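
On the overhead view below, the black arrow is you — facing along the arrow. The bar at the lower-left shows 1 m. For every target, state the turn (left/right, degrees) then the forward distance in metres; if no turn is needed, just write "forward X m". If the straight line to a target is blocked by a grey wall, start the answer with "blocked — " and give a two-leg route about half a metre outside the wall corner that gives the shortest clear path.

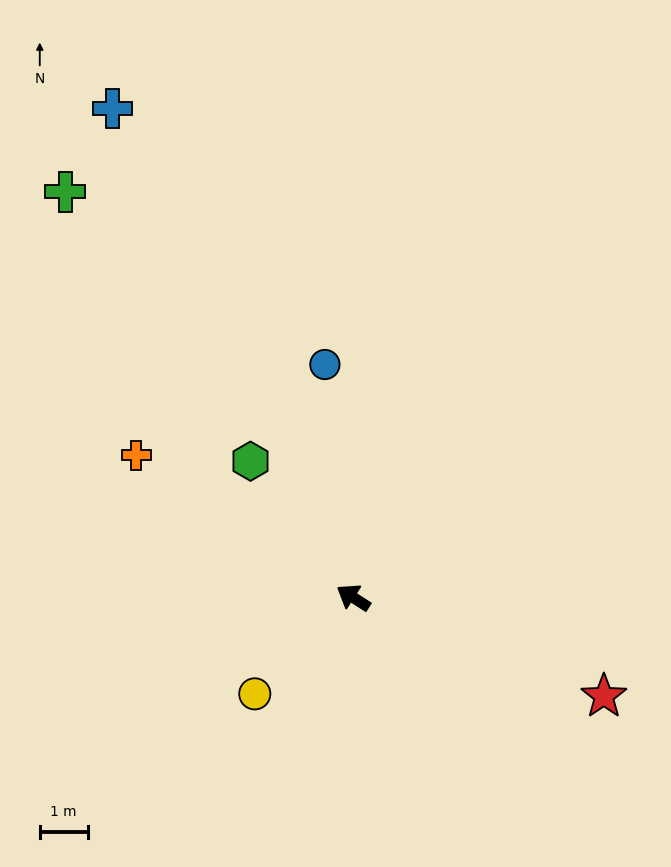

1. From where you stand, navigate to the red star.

turn right 169°, forward 5.6 m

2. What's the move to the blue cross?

turn right 31°, forward 11.4 m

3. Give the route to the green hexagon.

turn right 20°, forward 3.6 m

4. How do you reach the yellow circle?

turn left 77°, forward 2.9 m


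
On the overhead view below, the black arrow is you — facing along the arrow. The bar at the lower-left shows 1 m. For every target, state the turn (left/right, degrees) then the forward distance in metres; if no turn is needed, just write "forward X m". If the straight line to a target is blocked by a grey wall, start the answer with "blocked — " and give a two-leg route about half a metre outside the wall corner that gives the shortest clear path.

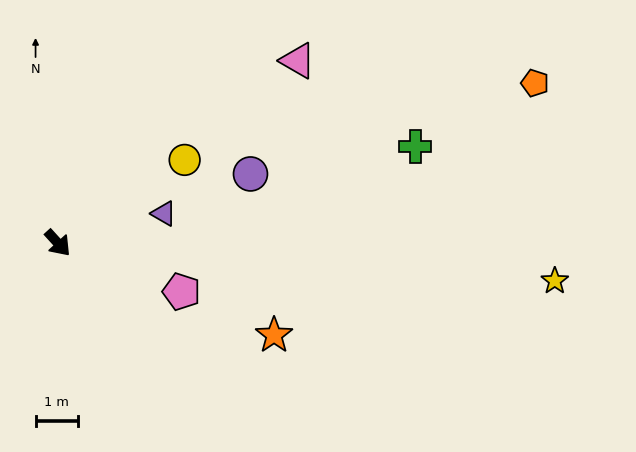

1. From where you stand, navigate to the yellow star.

turn left 43°, forward 11.9 m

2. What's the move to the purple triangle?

turn left 63°, forward 2.6 m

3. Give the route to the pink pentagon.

turn left 26°, forward 3.2 m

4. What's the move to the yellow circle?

turn left 81°, forward 3.6 m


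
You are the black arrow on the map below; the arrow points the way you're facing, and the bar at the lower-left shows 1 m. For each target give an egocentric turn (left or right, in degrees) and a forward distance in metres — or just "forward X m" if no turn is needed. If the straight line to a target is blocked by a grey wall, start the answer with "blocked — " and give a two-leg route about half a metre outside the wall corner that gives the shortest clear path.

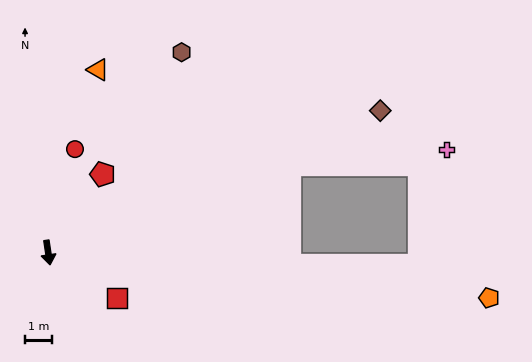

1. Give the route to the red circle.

turn left 157°, forward 4.0 m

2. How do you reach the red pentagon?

turn left 137°, forward 3.5 m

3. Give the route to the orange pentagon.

turn left 76°, forward 16.5 m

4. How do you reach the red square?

turn left 48°, forward 3.1 m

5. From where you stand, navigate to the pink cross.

blocked — turn left 102°, forward 9.6 m, then turn right 15°, forward 5.8 m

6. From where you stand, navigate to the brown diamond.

turn left 105°, forward 13.4 m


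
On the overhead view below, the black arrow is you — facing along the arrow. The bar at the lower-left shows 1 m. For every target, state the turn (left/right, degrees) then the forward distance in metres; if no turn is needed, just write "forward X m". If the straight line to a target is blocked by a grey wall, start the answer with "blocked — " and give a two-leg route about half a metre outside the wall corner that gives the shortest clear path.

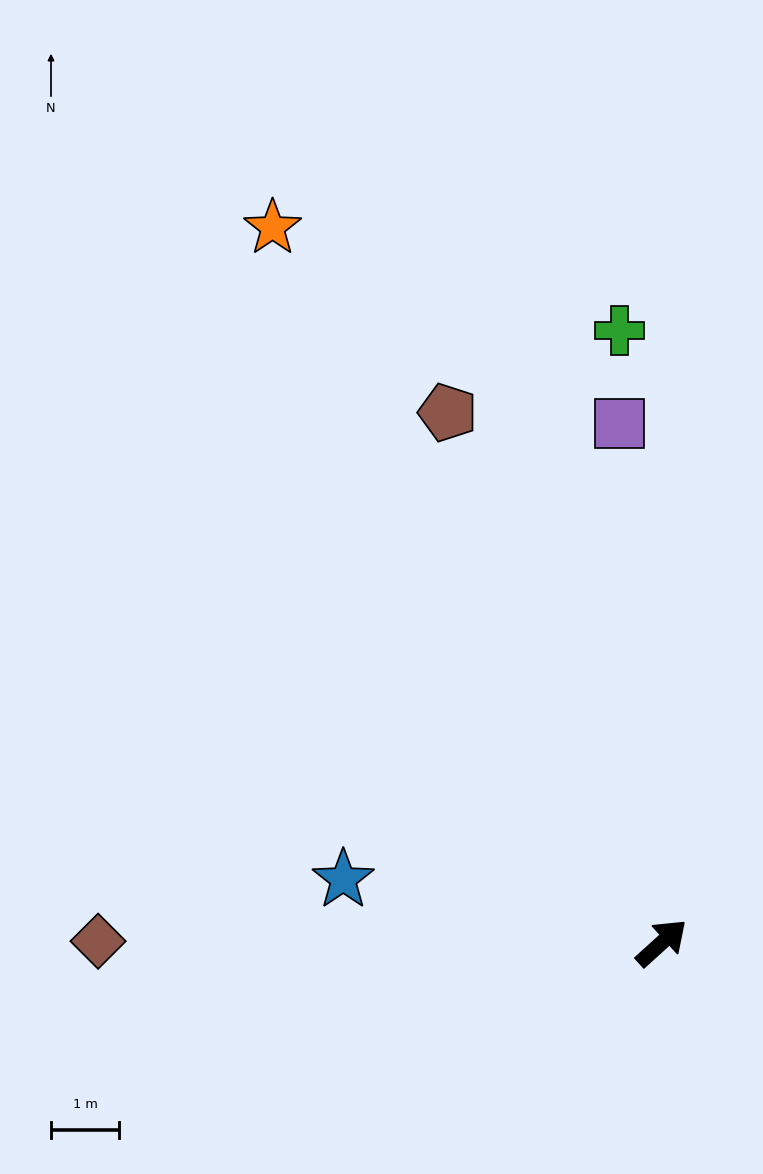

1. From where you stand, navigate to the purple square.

turn left 52°, forward 7.7 m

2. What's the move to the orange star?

turn left 76°, forward 12.0 m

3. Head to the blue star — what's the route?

turn left 127°, forward 4.8 m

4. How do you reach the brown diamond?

turn left 138°, forward 8.3 m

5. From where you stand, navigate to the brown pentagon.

turn left 70°, forward 8.4 m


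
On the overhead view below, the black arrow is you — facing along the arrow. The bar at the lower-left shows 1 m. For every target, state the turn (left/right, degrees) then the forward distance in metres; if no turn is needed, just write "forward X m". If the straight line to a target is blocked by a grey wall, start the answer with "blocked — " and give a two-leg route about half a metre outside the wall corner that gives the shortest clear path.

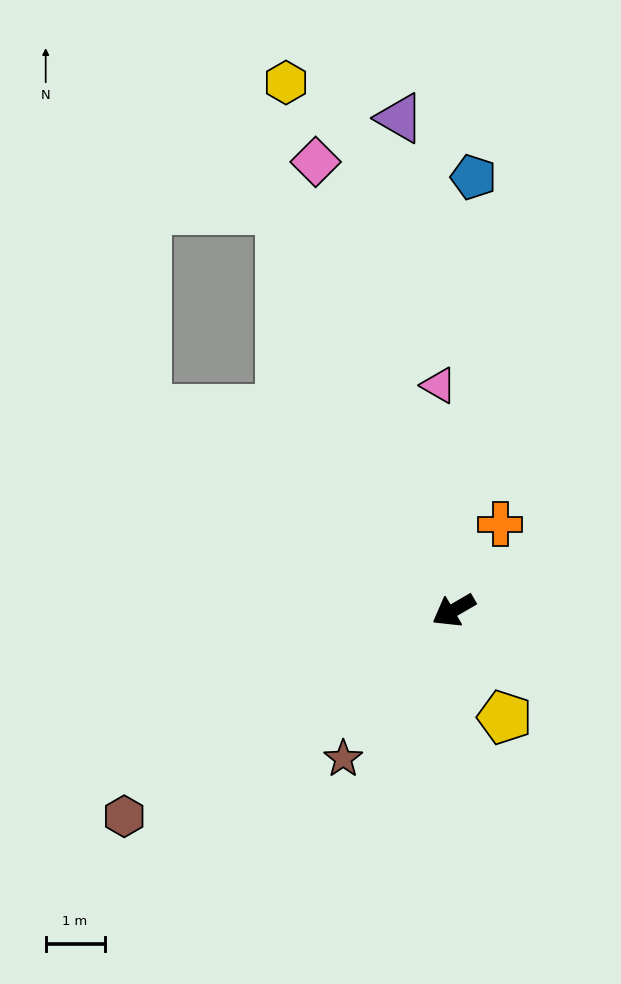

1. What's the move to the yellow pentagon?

turn left 85°, forward 2.0 m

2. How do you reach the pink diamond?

turn right 103°, forward 8.0 m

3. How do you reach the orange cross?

turn right 149°, forward 1.7 m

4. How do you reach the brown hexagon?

forward 6.6 m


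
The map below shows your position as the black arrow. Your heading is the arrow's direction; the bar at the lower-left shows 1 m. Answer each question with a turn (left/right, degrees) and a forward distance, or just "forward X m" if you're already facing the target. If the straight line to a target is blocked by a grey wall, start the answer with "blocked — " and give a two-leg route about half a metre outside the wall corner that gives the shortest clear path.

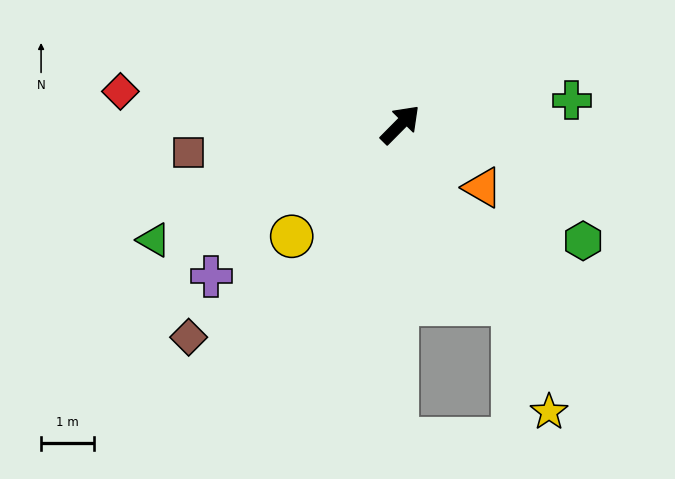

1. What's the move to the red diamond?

turn left 128°, forward 5.3 m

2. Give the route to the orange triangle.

turn right 83°, forward 2.0 m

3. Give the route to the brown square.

turn left 142°, forward 4.1 m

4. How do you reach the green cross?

turn right 37°, forward 3.3 m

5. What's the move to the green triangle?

turn left 160°, forward 5.2 m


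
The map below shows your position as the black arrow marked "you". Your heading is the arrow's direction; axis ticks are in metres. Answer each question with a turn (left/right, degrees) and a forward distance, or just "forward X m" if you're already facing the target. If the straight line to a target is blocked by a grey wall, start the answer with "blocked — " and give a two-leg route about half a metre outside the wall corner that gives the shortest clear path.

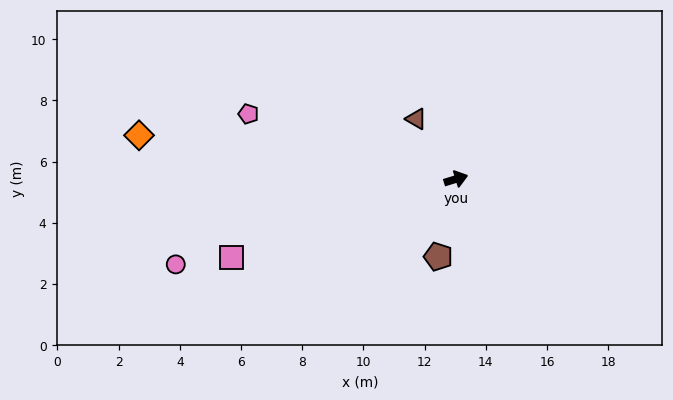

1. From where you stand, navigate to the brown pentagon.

turn right 120°, forward 2.6 m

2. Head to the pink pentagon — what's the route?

turn left 146°, forward 7.1 m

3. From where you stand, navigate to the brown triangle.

turn left 106°, forward 2.4 m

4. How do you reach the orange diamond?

turn left 155°, forward 10.5 m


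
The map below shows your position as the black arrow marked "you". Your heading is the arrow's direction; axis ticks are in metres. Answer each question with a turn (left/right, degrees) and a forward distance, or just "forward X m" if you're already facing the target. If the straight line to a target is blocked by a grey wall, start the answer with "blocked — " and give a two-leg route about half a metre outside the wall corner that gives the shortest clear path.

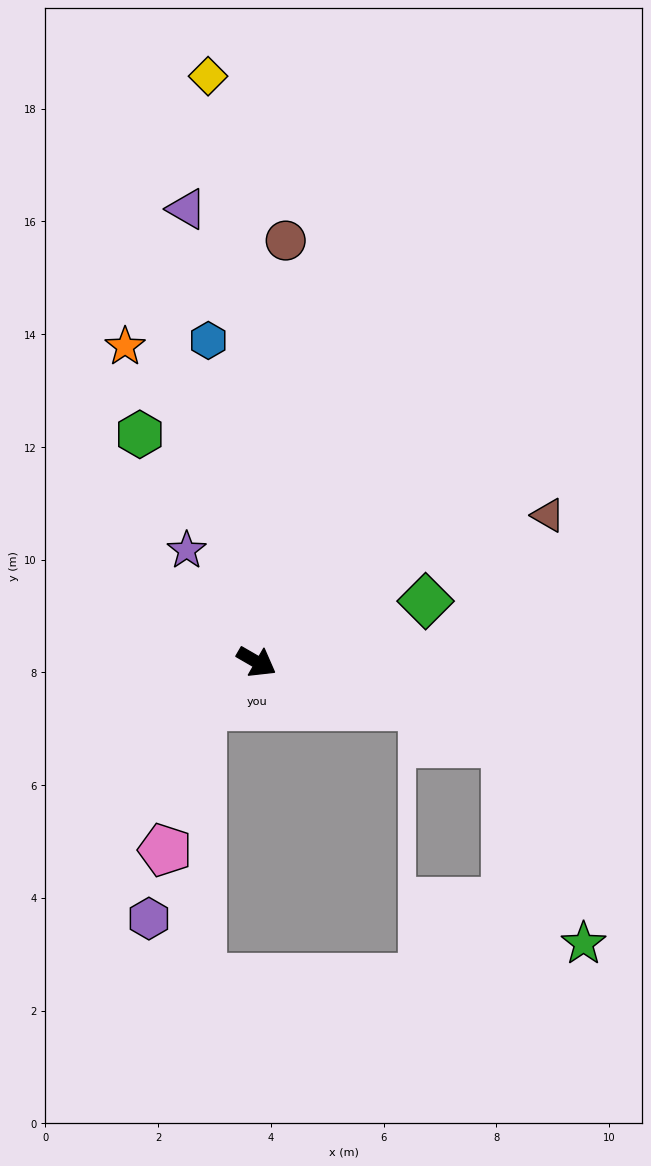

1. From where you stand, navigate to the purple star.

turn left 152°, forward 2.3 m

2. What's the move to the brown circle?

turn left 116°, forward 7.5 m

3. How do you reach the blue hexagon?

turn left 129°, forward 5.8 m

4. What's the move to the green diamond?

turn left 50°, forward 3.2 m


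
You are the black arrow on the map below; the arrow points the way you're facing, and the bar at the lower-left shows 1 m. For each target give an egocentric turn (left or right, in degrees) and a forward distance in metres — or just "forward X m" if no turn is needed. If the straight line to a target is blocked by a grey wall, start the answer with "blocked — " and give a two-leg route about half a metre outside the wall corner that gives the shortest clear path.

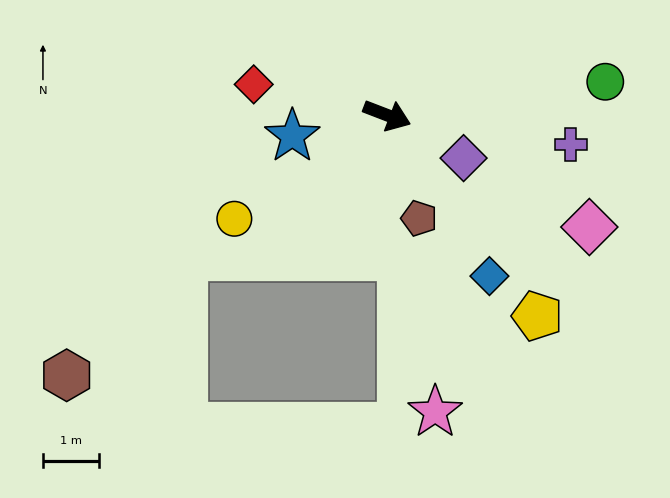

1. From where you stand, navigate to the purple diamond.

turn right 8°, forward 1.6 m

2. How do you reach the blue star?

turn right 146°, forward 1.7 m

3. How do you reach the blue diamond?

turn right 36°, forward 3.4 m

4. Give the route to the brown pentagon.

turn right 52°, forward 1.9 m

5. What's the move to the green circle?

turn left 30°, forward 3.9 m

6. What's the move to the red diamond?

turn right 172°, forward 2.4 m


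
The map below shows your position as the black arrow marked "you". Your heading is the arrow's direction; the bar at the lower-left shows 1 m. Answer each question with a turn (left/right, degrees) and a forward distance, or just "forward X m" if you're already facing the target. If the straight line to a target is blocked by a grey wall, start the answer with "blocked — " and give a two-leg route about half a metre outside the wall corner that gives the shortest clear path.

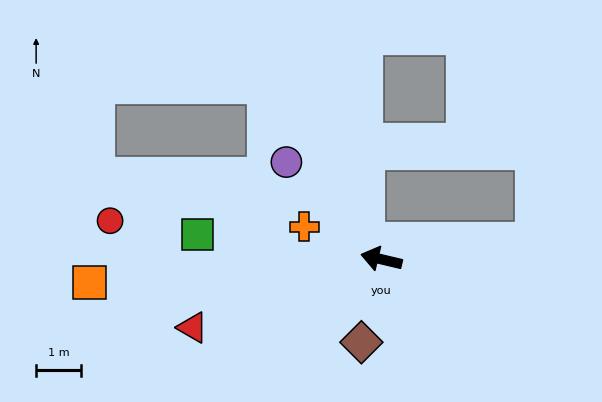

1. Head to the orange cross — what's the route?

turn right 10°, forward 1.8 m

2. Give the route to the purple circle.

turn right 32°, forward 3.0 m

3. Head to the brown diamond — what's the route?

turn left 90°, forward 1.9 m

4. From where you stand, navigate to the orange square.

turn left 18°, forward 6.5 m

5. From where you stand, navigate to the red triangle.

turn left 33°, forward 4.4 m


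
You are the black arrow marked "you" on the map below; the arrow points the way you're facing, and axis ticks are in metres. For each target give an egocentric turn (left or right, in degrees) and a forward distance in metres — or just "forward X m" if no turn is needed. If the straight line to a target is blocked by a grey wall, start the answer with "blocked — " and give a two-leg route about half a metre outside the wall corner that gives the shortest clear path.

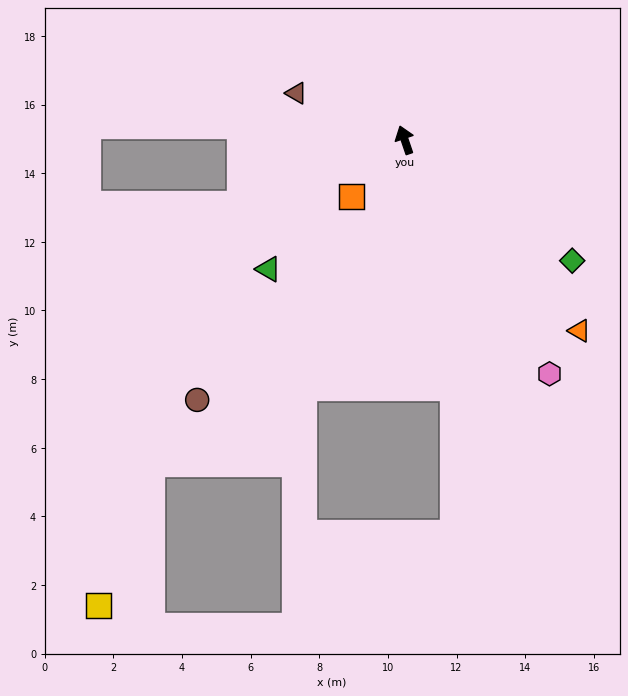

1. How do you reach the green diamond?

turn right 145°, forward 6.0 m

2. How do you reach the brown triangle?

turn left 48°, forward 3.4 m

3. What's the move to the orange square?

turn left 118°, forward 2.3 m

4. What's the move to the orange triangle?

turn right 156°, forward 7.5 m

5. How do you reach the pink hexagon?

turn right 167°, forward 8.0 m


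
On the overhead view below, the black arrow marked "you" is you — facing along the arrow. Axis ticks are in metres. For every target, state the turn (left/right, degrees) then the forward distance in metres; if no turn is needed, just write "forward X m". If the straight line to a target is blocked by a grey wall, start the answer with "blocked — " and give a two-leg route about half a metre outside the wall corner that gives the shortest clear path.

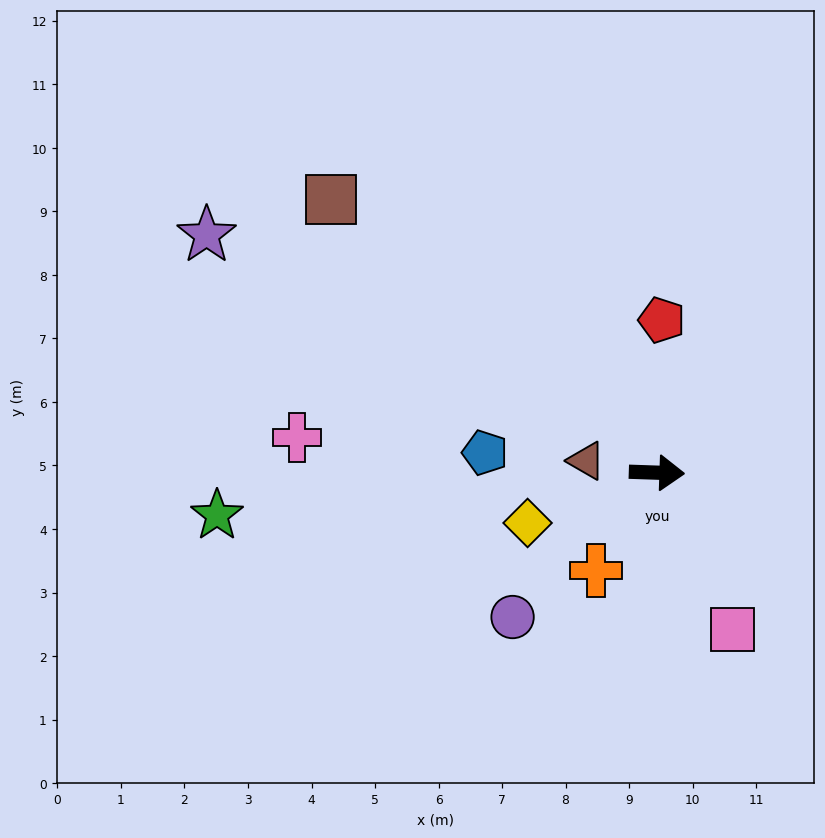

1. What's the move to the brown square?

turn left 142°, forward 6.7 m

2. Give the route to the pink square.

turn right 62°, forward 2.7 m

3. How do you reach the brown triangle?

turn left 172°, forward 1.1 m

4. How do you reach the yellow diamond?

turn right 157°, forward 2.2 m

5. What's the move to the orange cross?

turn right 120°, forward 1.8 m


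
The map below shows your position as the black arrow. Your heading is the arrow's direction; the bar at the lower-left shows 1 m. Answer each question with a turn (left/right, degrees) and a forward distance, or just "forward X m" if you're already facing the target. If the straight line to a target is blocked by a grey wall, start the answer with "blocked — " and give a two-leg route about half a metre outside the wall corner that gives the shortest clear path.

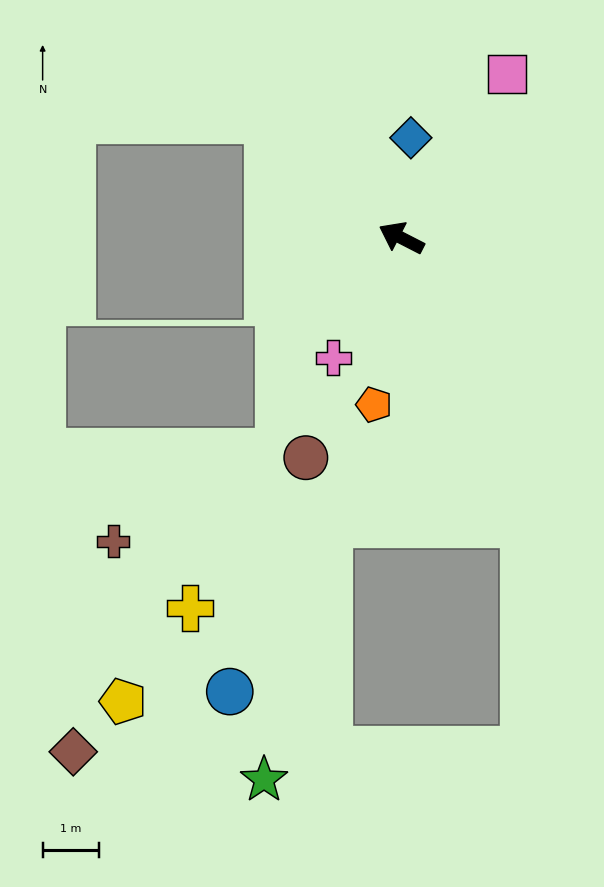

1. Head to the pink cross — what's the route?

turn left 88°, forward 2.5 m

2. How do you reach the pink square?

turn right 96°, forward 3.5 m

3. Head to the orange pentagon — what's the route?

turn left 108°, forward 3.0 m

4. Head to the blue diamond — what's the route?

turn right 68°, forward 1.8 m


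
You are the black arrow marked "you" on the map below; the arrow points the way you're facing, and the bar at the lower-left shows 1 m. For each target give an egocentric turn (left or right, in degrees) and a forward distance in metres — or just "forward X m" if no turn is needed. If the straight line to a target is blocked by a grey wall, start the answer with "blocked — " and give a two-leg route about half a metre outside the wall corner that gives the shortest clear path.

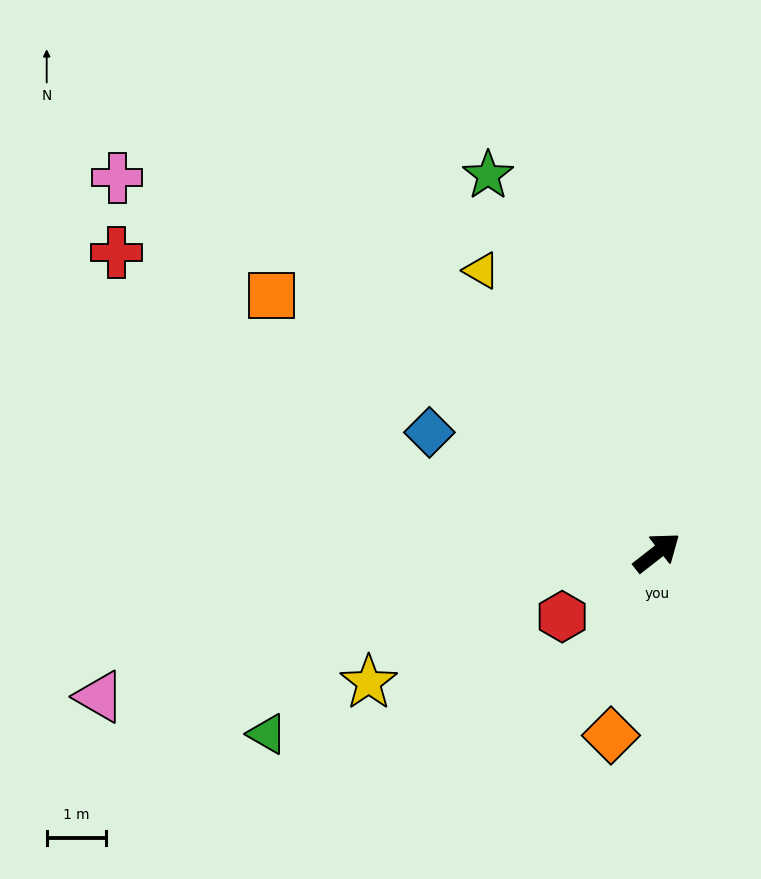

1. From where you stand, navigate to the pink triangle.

turn left 156°, forward 9.7 m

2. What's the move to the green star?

turn left 76°, forward 7.0 m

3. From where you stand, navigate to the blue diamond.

turn left 114°, forward 4.3 m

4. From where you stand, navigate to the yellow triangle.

turn left 84°, forward 5.6 m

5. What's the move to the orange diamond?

turn right 142°, forward 3.2 m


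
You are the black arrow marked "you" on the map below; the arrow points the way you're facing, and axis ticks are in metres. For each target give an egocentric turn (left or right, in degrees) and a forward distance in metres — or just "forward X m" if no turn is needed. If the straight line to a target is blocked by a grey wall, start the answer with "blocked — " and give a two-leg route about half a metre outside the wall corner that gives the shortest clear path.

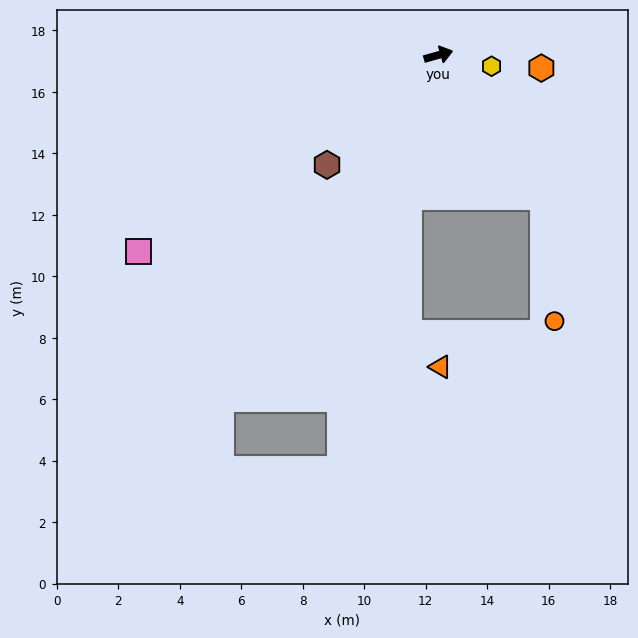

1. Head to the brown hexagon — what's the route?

turn right 151°, forward 5.1 m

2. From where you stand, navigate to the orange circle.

blocked — turn right 70°, forward 5.7 m, then turn right 30°, forward 4.1 m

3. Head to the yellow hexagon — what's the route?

turn right 28°, forward 1.8 m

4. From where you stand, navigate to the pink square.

turn right 163°, forward 11.6 m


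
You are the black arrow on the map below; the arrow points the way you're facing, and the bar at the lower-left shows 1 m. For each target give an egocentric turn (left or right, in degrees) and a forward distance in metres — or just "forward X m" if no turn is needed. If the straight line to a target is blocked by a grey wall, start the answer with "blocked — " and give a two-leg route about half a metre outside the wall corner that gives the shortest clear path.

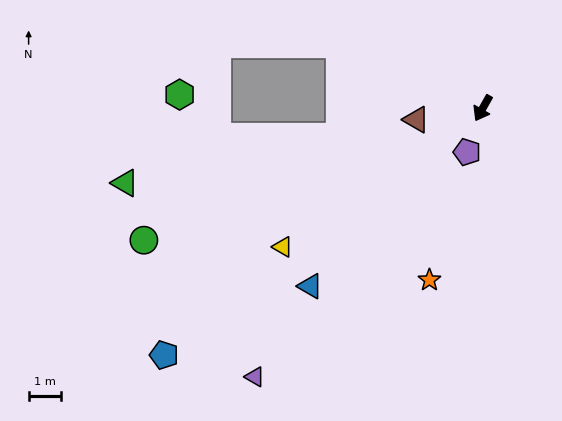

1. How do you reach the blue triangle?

turn right 15°, forward 7.6 m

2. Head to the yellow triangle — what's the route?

turn right 26°, forward 7.5 m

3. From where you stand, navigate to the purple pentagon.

turn left 10°, forward 1.4 m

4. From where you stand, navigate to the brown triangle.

turn right 51°, forward 2.1 m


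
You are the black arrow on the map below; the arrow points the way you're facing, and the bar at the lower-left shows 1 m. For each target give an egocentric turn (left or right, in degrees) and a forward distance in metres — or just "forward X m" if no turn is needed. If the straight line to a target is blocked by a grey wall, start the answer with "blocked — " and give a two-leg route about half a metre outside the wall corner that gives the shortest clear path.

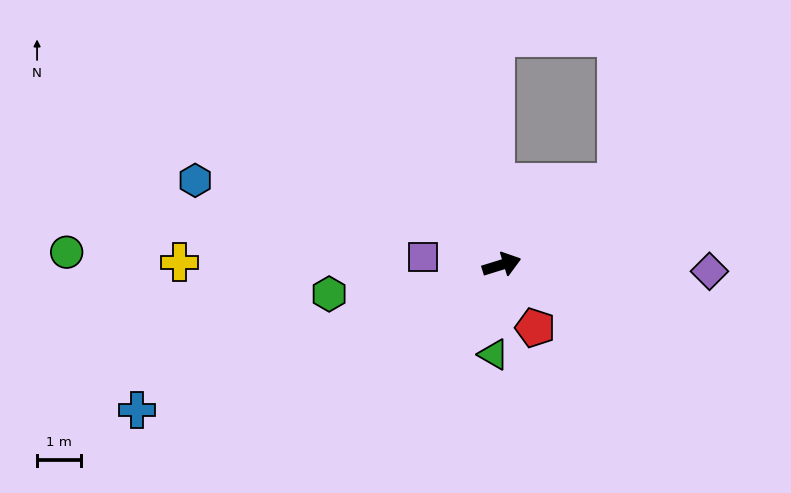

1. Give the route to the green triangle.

turn right 112°, forward 2.0 m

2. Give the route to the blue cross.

turn right 175°, forward 8.9 m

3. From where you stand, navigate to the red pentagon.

turn right 79°, forward 1.6 m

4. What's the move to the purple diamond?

turn right 19°, forward 4.7 m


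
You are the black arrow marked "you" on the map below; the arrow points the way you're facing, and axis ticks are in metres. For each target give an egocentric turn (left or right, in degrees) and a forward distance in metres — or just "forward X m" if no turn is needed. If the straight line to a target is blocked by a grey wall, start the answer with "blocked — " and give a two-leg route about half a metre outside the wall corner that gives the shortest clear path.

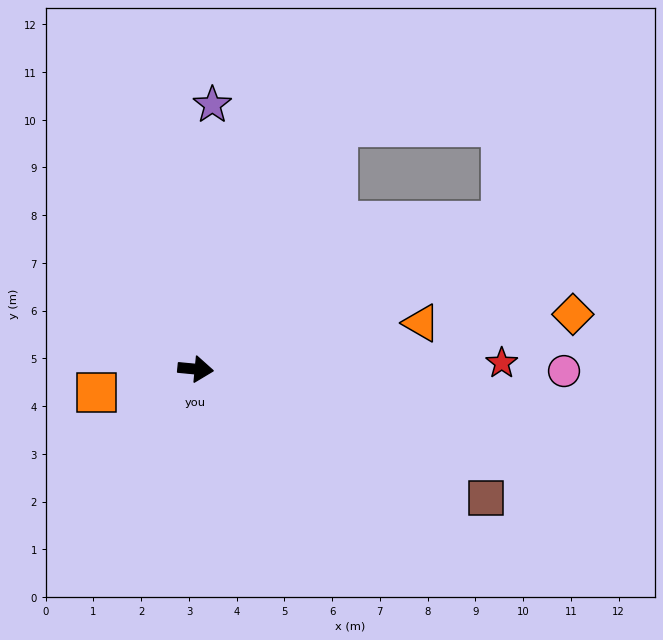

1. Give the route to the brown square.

turn right 19°, forward 6.6 m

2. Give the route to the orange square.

turn right 161°, forward 2.1 m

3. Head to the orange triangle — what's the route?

turn left 17°, forward 4.8 m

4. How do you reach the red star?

turn left 7°, forward 6.4 m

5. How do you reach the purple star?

turn left 92°, forward 5.5 m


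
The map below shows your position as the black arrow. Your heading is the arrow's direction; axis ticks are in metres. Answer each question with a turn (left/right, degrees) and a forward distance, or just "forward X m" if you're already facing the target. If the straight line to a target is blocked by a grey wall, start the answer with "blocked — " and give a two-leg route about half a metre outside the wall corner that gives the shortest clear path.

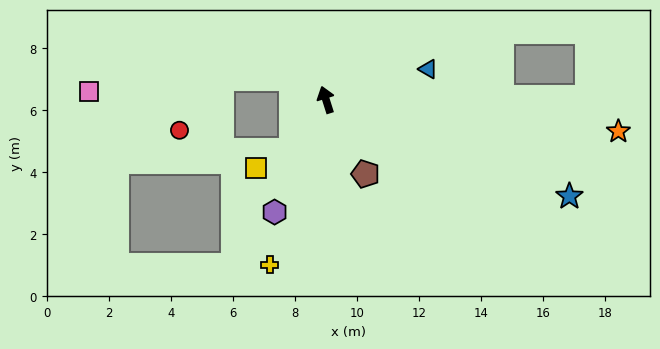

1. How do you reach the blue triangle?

turn right 91°, forward 3.4 m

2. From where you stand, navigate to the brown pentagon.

turn right 170°, forward 2.7 m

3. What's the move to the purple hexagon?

turn left 138°, forward 4.0 m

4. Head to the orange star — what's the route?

turn right 114°, forward 9.5 m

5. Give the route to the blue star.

turn right 129°, forward 8.4 m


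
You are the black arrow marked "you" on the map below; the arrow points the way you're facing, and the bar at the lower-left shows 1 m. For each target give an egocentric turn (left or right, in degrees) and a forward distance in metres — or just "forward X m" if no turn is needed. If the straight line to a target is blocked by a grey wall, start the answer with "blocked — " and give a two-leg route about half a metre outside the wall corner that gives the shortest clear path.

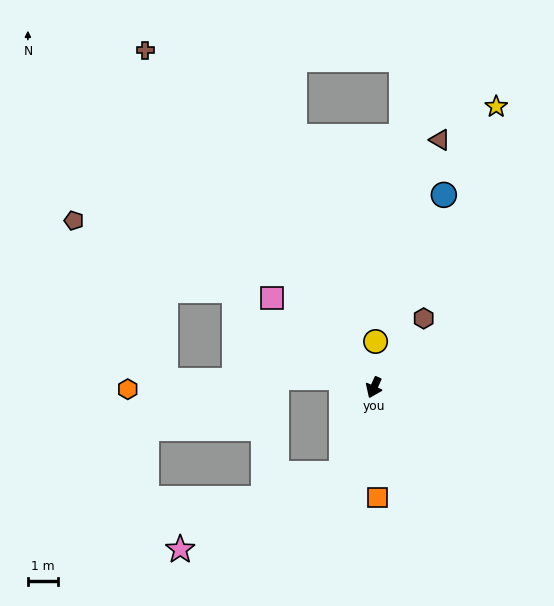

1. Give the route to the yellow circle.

turn right 158°, forward 1.5 m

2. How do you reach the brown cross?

turn right 122°, forward 13.5 m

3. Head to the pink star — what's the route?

blocked — turn left 3°, forward 3.1 m, then turn right 44°, forward 5.9 m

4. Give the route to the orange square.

turn left 26°, forward 3.6 m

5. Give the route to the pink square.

turn right 107°, forward 4.5 m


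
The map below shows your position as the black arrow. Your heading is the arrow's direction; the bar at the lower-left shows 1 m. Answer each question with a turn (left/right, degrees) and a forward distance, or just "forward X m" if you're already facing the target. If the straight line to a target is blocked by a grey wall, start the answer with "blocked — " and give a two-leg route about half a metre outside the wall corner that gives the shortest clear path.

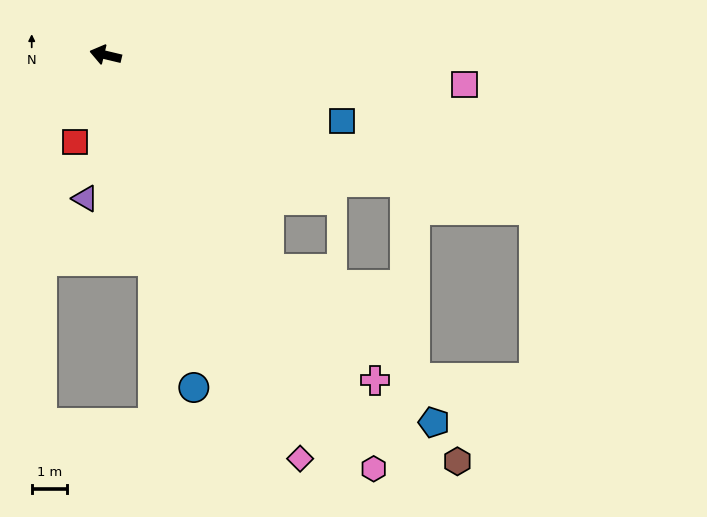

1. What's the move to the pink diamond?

turn left 129°, forward 12.6 m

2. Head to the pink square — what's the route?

turn right 171°, forward 10.1 m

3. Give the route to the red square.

turn left 84°, forward 2.6 m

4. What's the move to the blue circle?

turn left 118°, forward 9.7 m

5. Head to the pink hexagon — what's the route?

turn left 136°, forward 13.9 m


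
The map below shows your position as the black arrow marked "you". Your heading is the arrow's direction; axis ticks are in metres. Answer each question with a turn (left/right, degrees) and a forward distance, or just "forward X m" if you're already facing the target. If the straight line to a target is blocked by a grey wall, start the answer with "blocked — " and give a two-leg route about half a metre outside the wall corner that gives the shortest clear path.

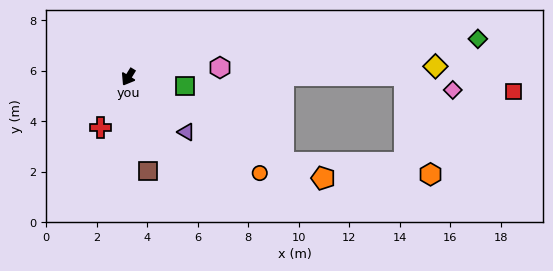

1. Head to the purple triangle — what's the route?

turn left 78°, forward 3.2 m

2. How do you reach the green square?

turn left 113°, forward 2.3 m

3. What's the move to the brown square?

turn left 43°, forward 3.8 m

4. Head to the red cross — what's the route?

turn left 3°, forward 2.3 m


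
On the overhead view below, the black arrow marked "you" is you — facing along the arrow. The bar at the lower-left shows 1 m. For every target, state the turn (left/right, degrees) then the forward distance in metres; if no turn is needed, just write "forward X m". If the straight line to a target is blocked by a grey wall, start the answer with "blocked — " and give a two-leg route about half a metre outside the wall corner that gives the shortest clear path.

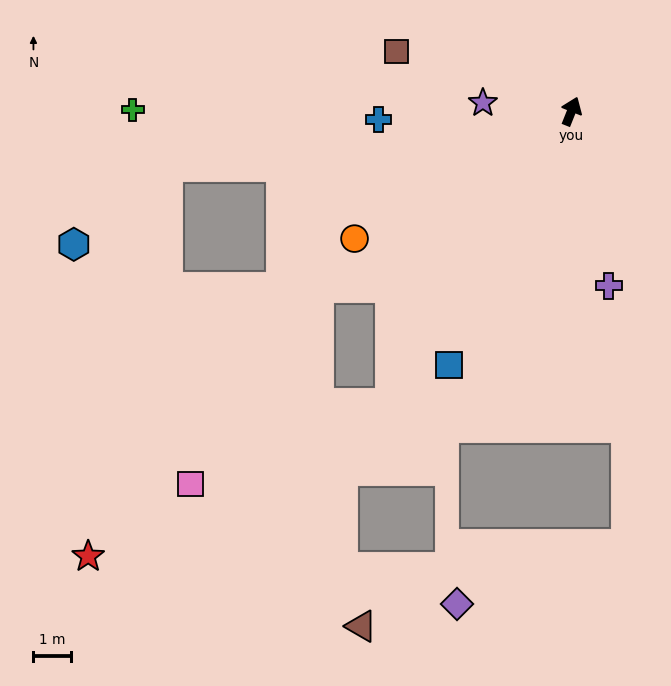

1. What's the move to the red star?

blocked — turn left 147°, forward 8.2 m, then turn left 14°, forward 9.4 m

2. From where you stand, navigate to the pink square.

blocked — turn left 147°, forward 8.2 m, then turn left 22°, forward 6.2 m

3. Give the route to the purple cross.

turn right 146°, forward 4.7 m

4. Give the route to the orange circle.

turn left 142°, forward 6.7 m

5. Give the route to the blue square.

turn left 176°, forward 7.5 m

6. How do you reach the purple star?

turn left 106°, forward 2.4 m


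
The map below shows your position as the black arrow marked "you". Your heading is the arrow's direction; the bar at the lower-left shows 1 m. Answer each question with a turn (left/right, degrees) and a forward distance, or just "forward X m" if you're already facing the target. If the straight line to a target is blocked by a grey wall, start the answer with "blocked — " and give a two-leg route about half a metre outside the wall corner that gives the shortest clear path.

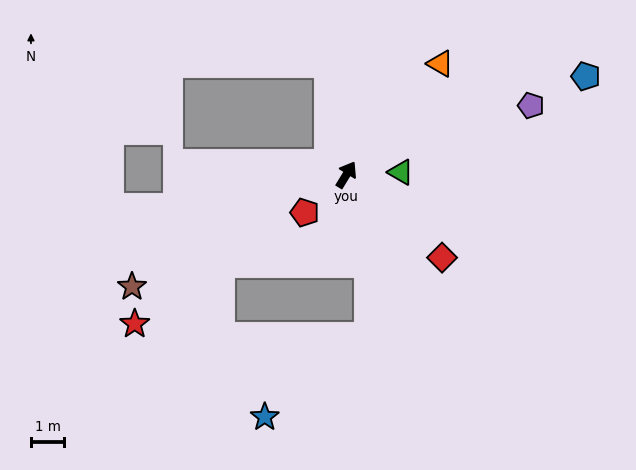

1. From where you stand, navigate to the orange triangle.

turn right 9°, forward 4.3 m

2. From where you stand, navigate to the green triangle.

turn right 56°, forward 1.6 m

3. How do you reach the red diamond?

turn right 99°, forward 3.8 m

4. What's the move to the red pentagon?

turn left 164°, forward 1.7 m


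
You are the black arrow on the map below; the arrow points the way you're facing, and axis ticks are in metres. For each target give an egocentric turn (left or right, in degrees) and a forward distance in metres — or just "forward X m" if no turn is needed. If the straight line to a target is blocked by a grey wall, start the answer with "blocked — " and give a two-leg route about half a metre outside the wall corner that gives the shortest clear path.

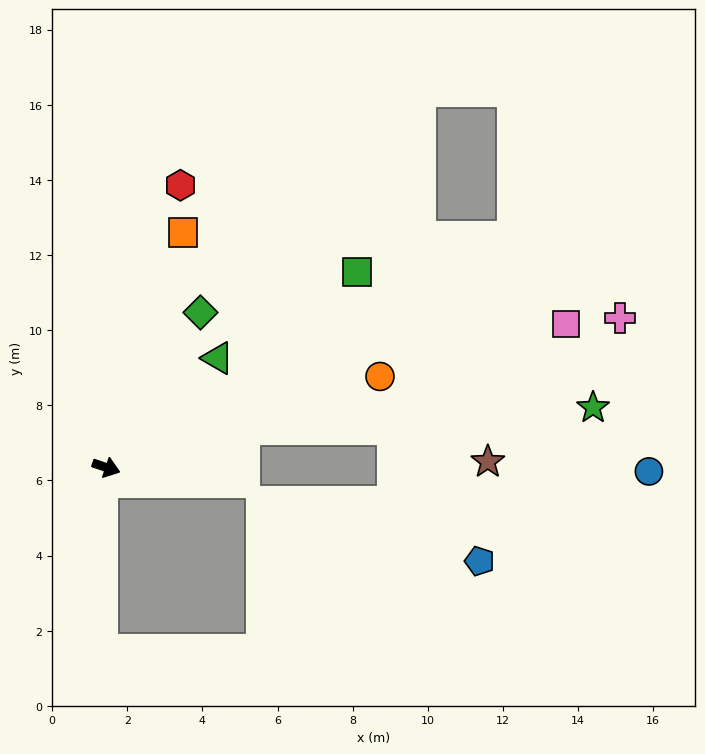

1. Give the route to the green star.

blocked — turn left 35°, forward 3.8 m, then turn right 13°, forward 9.3 m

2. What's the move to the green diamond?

turn left 77°, forward 4.8 m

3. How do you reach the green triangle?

turn left 63°, forward 4.2 m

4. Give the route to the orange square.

turn left 91°, forward 6.6 m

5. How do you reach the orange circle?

turn left 37°, forward 7.7 m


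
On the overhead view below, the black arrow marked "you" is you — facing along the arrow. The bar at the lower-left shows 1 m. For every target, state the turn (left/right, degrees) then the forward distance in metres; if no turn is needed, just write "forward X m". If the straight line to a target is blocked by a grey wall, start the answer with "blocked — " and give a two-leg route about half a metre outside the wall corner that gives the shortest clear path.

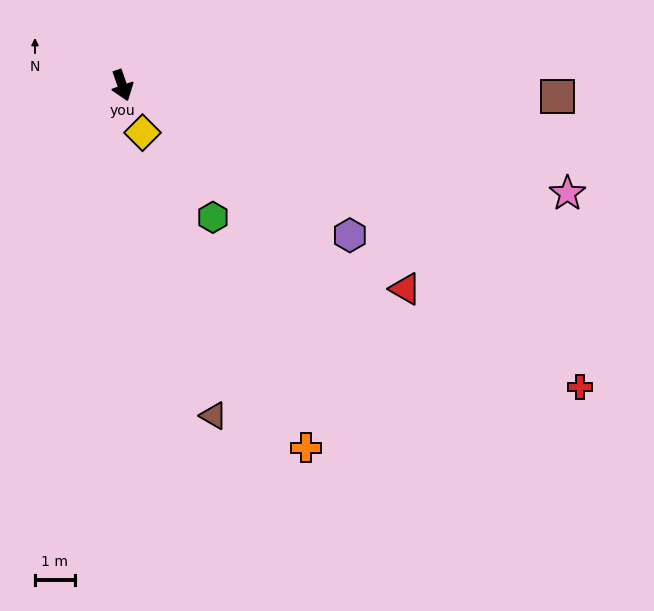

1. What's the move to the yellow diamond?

turn left 4°, forward 1.3 m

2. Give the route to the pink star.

turn left 57°, forward 11.5 m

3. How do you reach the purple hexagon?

turn left 37°, forward 6.9 m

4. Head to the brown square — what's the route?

turn left 69°, forward 11.0 m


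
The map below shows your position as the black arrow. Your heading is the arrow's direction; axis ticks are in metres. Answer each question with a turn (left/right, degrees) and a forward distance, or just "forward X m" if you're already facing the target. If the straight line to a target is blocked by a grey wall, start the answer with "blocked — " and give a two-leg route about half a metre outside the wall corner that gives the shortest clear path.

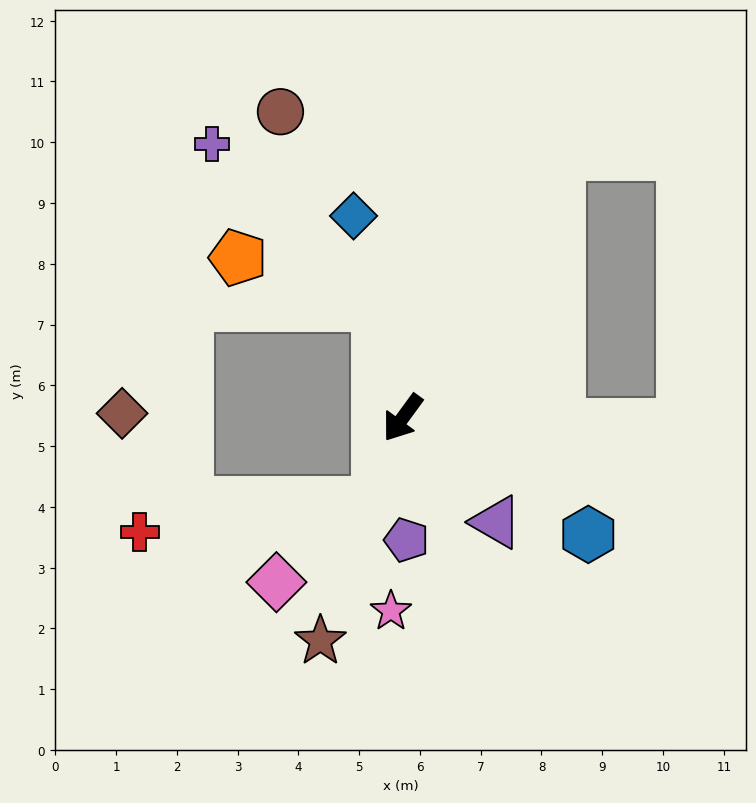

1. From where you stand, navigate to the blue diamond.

turn right 130°, forward 3.4 m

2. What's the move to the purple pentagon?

turn left 38°, forward 2.0 m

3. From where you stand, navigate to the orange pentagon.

blocked — turn right 131°, forward 1.9 m, then turn left 58°, forward 2.4 m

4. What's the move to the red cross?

blocked — turn left 19°, forward 1.5 m, then turn right 66°, forward 3.9 m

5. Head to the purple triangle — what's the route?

turn left 78°, forward 2.3 m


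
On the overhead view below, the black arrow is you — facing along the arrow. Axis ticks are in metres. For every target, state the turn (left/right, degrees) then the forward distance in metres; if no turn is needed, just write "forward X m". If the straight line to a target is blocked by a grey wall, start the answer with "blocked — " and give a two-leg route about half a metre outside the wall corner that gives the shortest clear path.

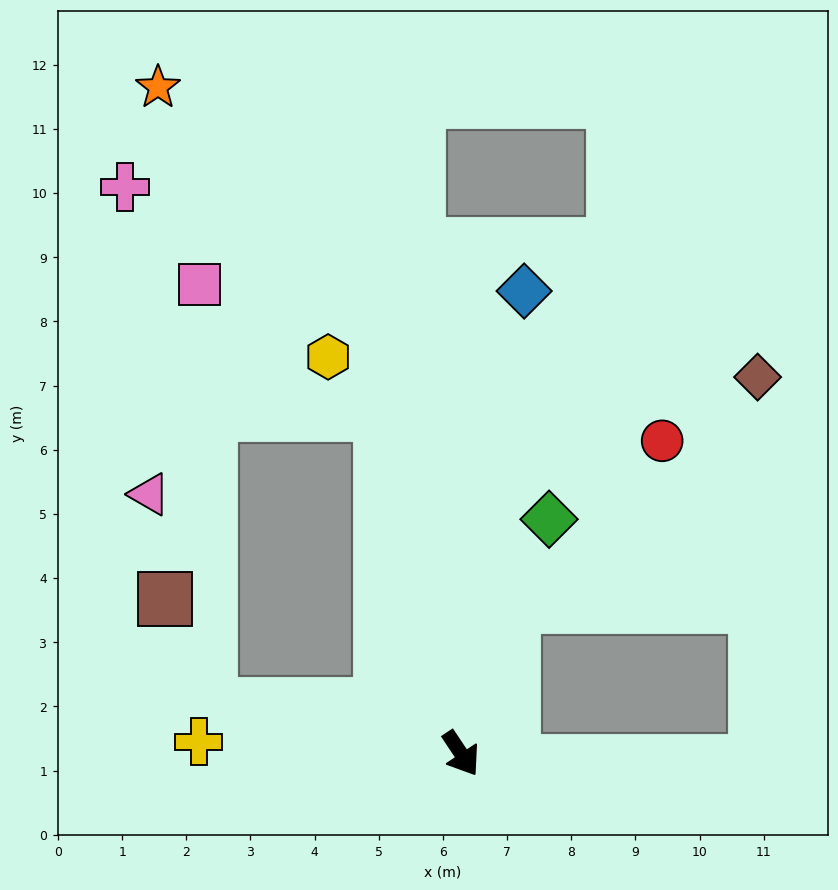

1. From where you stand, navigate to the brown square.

blocked — turn right 135°, forward 4.0 m, then turn right 55°, forward 1.8 m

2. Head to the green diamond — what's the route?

turn left 126°, forward 3.9 m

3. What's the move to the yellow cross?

turn right 126°, forward 4.1 m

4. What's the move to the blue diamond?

turn left 139°, forward 7.3 m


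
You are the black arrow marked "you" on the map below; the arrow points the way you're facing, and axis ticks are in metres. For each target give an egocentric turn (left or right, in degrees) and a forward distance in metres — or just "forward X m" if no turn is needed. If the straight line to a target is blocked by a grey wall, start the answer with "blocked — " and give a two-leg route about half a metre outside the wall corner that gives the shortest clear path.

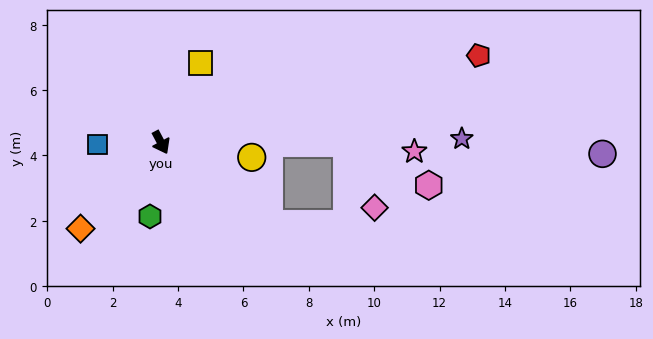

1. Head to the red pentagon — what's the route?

turn left 77°, forward 10.1 m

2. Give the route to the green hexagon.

turn right 36°, forward 2.3 m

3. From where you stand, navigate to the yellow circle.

turn left 53°, forward 2.8 m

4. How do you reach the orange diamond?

turn right 71°, forward 3.6 m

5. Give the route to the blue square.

turn right 116°, forward 1.9 m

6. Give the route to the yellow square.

turn left 126°, forward 2.7 m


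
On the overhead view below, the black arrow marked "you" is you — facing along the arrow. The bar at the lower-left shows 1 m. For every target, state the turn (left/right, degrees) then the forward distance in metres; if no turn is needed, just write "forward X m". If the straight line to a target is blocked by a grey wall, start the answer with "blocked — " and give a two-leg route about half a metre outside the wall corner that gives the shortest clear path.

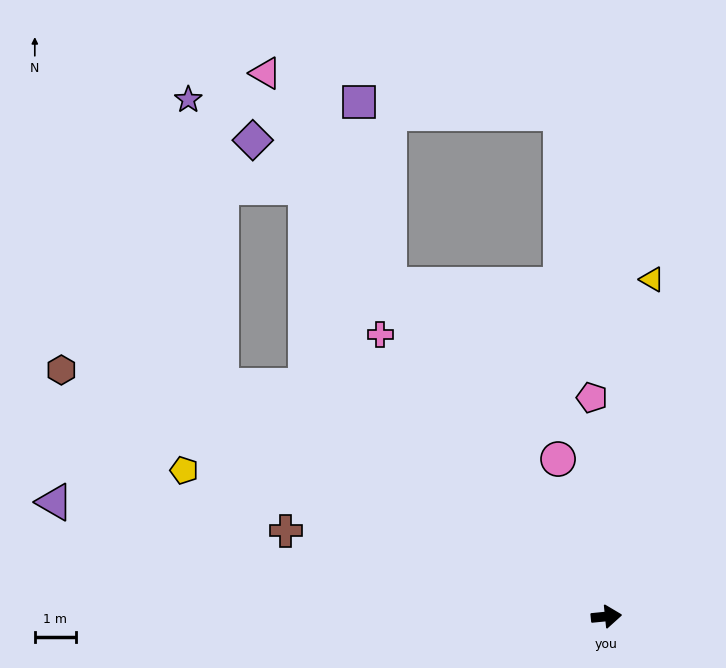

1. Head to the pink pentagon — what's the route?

turn left 88°, forward 5.3 m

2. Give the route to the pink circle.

turn left 101°, forward 4.0 m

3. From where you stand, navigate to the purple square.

blocked — turn left 117°, forward 9.6 m, then turn right 23°, forward 4.5 m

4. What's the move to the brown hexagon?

turn left 150°, forward 14.5 m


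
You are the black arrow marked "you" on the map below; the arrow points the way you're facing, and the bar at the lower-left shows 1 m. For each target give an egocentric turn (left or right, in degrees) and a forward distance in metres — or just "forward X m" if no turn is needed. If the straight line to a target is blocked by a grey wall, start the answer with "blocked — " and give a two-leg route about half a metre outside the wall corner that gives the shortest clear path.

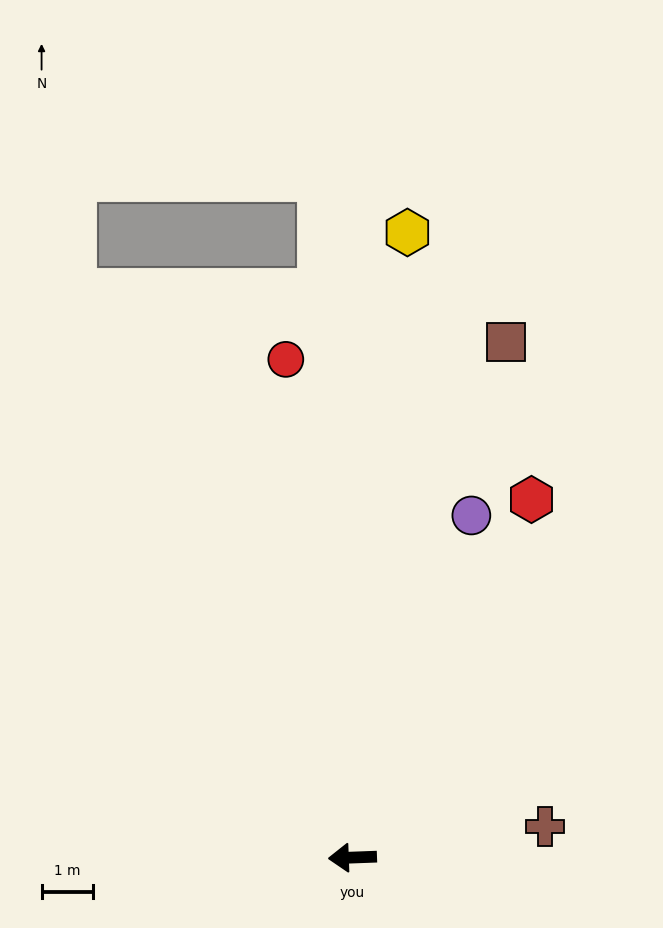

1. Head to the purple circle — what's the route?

turn right 111°, forward 7.1 m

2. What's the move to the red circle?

turn right 84°, forward 9.8 m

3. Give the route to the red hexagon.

turn right 119°, forward 7.8 m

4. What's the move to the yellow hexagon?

turn right 97°, forward 12.3 m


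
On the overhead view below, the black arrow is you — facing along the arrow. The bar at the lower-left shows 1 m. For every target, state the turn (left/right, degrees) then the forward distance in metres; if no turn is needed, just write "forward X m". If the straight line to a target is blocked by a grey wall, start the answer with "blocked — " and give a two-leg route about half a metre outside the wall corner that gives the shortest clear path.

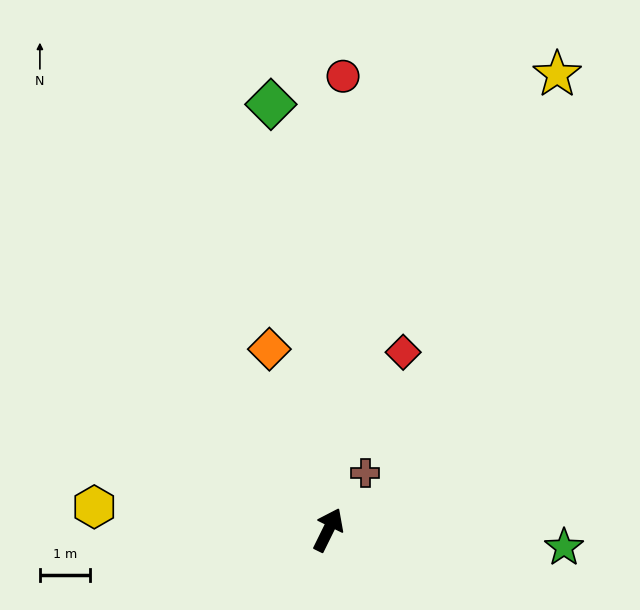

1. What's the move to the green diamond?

turn left 34°, forward 8.6 m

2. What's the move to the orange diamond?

turn left 44°, forward 3.8 m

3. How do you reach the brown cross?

turn right 7°, forward 1.4 m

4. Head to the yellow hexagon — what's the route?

turn left 111°, forward 4.7 m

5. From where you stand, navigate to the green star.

turn right 68°, forward 4.8 m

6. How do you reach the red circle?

turn left 24°, forward 9.1 m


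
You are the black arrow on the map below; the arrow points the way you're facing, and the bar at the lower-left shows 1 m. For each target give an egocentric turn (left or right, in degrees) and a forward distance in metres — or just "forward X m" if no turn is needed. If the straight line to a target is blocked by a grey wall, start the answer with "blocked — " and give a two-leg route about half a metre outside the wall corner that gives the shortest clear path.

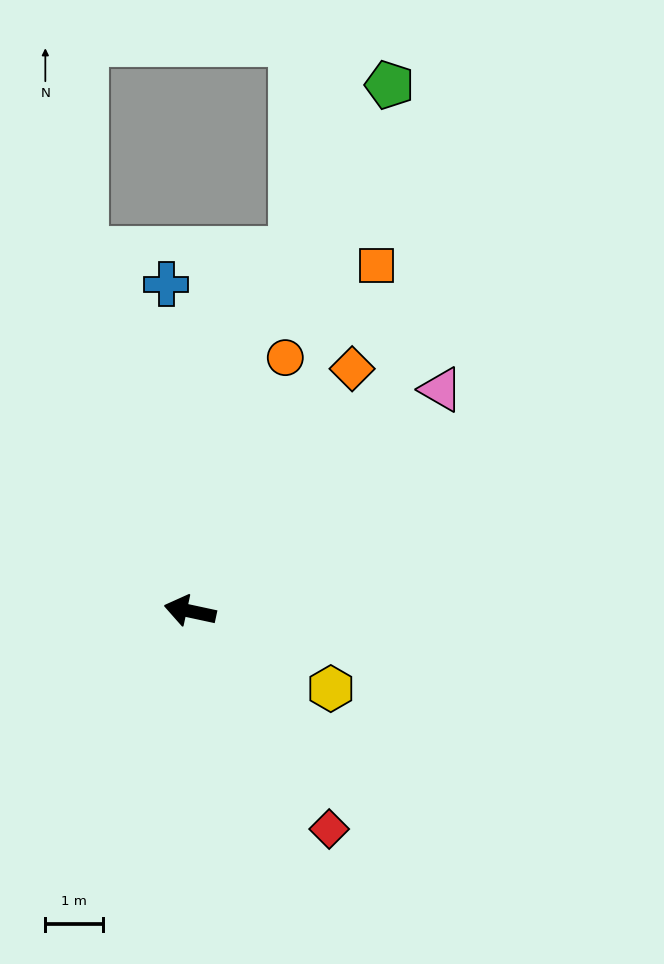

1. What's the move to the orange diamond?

turn right 112°, forward 5.1 m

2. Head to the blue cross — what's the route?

turn right 74°, forward 5.7 m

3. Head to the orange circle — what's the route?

turn right 98°, forward 4.7 m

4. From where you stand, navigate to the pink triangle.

turn right 126°, forward 5.8 m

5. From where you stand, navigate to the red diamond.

turn left 135°, forward 4.5 m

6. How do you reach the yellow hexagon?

turn left 163°, forward 2.8 m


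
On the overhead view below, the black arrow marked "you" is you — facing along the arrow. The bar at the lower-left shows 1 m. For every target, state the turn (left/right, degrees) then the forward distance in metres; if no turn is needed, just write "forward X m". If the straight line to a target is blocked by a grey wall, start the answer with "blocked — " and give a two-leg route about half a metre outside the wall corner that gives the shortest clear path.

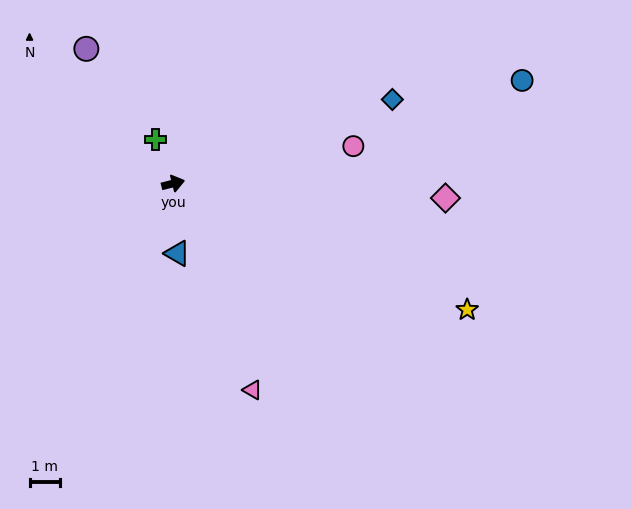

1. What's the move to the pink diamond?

turn right 17°, forward 8.9 m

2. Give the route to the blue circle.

turn left 2°, forward 11.9 m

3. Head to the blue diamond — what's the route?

turn left 7°, forward 7.7 m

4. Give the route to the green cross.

turn left 97°, forward 1.5 m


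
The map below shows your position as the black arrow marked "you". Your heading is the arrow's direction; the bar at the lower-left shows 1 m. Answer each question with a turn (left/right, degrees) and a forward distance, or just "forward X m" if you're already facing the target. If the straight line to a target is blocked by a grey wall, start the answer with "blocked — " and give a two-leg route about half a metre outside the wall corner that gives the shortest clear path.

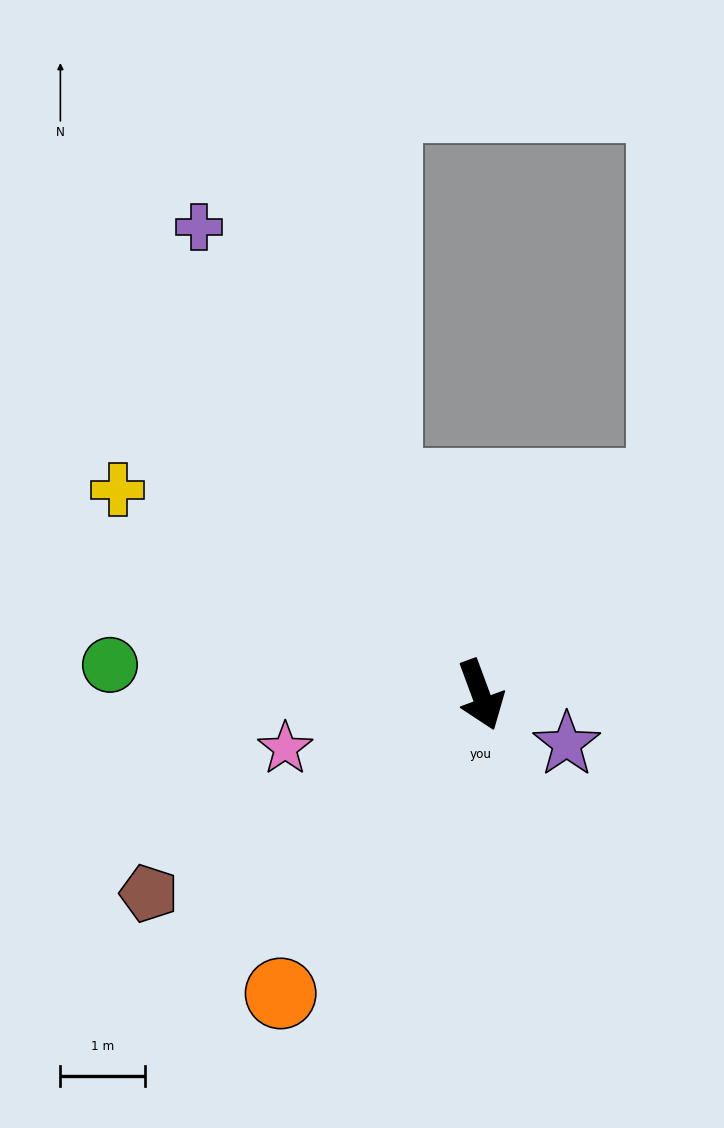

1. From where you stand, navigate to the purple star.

turn left 40°, forward 1.2 m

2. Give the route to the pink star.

turn right 95°, forward 2.4 m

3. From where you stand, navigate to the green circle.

turn right 115°, forward 4.4 m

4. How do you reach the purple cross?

turn right 169°, forward 6.5 m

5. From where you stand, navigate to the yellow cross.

turn right 140°, forward 4.9 m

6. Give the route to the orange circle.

turn right 54°, forward 4.3 m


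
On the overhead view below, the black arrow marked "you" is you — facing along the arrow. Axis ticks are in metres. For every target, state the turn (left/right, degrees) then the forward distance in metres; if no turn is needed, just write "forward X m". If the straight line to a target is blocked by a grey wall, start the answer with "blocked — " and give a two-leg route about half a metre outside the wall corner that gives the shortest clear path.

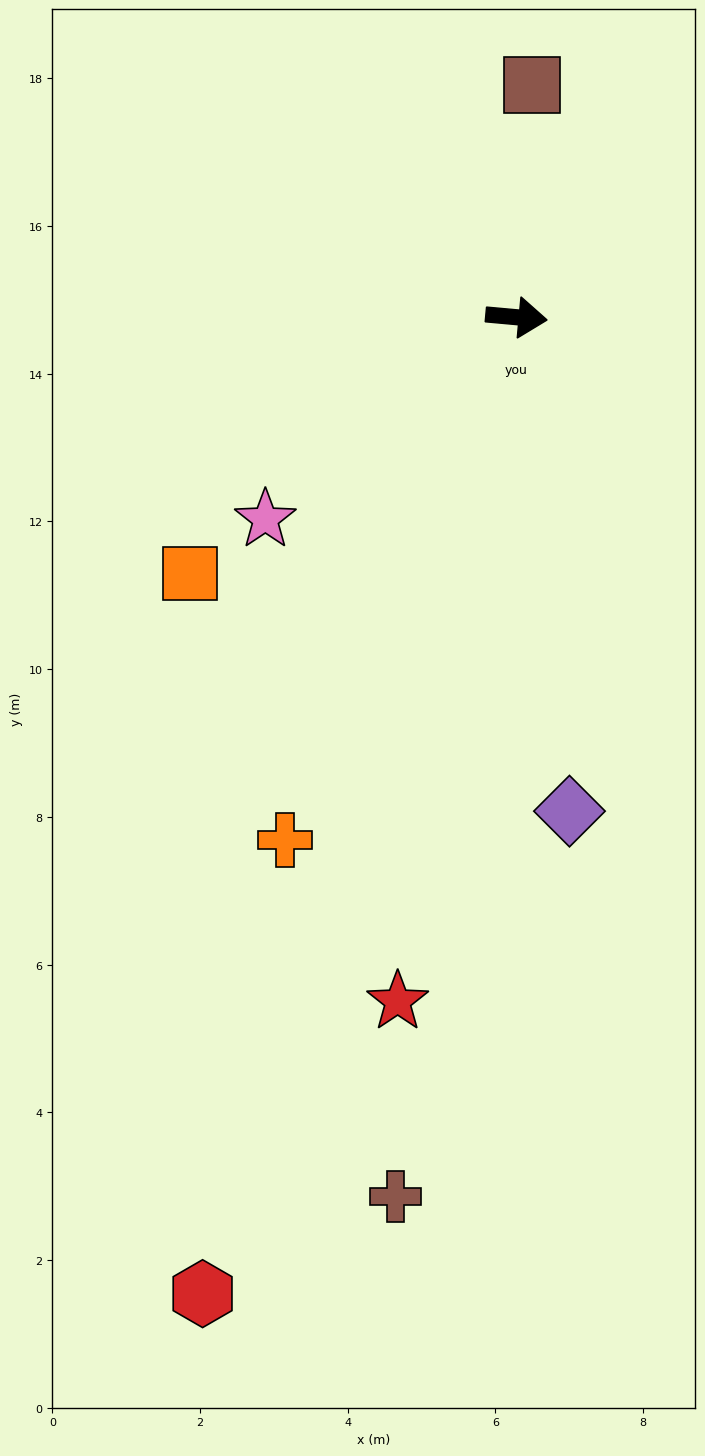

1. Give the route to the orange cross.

turn right 109°, forward 7.7 m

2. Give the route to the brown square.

turn left 91°, forward 3.2 m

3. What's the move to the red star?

turn right 95°, forward 9.4 m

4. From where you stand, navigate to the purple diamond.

turn right 79°, forward 6.7 m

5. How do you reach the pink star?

turn right 136°, forward 4.4 m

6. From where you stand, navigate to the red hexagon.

turn right 103°, forward 13.9 m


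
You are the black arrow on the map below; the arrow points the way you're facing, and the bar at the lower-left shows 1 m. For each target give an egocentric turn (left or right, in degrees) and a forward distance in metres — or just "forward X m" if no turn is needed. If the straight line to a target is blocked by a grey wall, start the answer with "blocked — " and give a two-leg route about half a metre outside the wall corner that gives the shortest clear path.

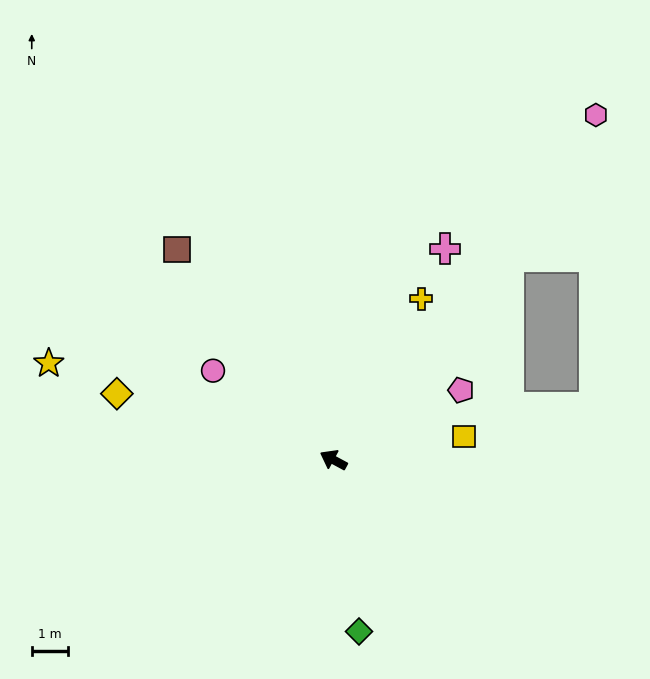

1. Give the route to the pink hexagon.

turn right 99°, forward 11.9 m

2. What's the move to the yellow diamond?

turn left 11°, forward 6.2 m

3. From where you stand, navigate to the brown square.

turn right 25°, forward 7.2 m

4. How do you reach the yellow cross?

turn right 90°, forward 5.0 m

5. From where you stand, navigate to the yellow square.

turn right 141°, forward 3.6 m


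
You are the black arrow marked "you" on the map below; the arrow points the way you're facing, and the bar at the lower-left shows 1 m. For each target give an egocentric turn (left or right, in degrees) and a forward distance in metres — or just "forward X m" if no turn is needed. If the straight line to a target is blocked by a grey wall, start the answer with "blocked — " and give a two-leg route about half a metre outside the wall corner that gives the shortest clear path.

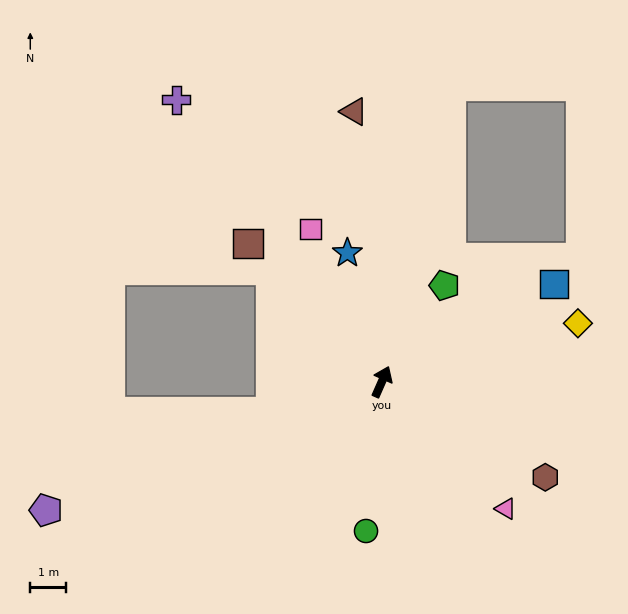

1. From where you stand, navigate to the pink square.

turn left 49°, forward 4.7 m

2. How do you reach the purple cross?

turn left 60°, forward 9.8 m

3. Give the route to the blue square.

turn right 37°, forward 5.5 m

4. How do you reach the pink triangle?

turn right 112°, forward 5.0 m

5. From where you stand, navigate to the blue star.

turn left 39°, forward 3.7 m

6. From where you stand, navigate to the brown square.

turn left 68°, forward 5.4 m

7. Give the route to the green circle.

turn right 162°, forward 4.2 m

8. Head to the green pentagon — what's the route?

turn right 9°, forward 3.2 m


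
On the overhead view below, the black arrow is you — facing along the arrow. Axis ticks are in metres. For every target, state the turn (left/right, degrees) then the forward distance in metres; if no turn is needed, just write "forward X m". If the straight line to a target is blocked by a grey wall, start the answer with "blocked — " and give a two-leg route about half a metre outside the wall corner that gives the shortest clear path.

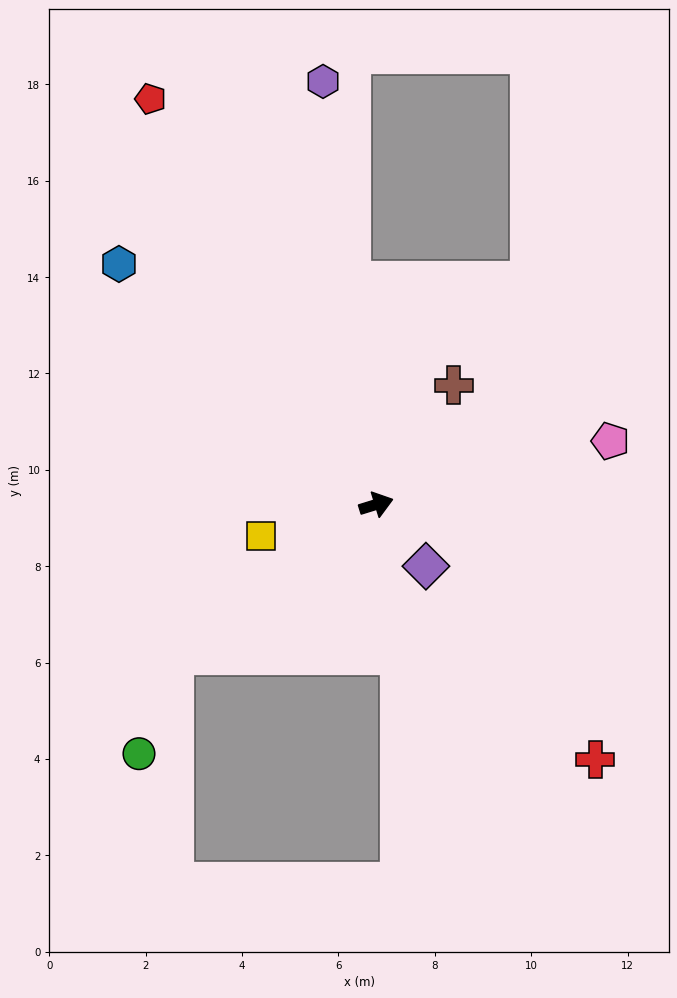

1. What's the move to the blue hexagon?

turn left 120°, forward 7.3 m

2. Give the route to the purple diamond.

turn right 68°, forward 1.6 m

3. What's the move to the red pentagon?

turn left 102°, forward 9.6 m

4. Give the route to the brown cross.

turn left 40°, forward 3.0 m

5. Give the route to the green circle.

blocked — turn right 161°, forward 5.2 m, then turn left 35°, forward 2.2 m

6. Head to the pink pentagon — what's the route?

turn right 2°, forward 5.0 m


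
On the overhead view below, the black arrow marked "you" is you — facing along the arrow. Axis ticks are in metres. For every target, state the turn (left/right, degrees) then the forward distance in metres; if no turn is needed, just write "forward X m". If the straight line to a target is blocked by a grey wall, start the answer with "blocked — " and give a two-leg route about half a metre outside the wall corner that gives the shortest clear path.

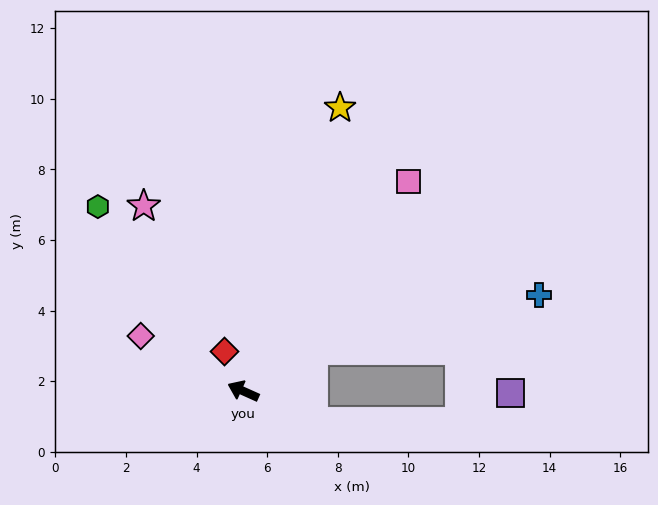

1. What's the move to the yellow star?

turn right 85°, forward 8.5 m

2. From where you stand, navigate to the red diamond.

turn right 40°, forward 1.2 m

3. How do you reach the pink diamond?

turn right 4°, forward 3.3 m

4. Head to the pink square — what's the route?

turn right 104°, forward 7.6 m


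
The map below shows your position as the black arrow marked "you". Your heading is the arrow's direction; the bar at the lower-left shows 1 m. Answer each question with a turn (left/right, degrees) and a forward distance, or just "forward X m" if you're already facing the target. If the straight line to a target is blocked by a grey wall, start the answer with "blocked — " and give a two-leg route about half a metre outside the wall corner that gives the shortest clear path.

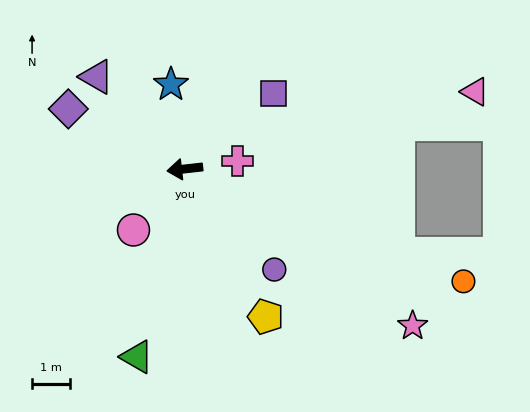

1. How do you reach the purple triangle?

turn right 53°, forward 3.3 m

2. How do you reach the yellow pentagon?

turn left 112°, forward 4.4 m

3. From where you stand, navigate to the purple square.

turn right 146°, forward 3.0 m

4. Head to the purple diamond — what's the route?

turn right 34°, forward 3.4 m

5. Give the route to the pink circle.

turn left 44°, forward 2.1 m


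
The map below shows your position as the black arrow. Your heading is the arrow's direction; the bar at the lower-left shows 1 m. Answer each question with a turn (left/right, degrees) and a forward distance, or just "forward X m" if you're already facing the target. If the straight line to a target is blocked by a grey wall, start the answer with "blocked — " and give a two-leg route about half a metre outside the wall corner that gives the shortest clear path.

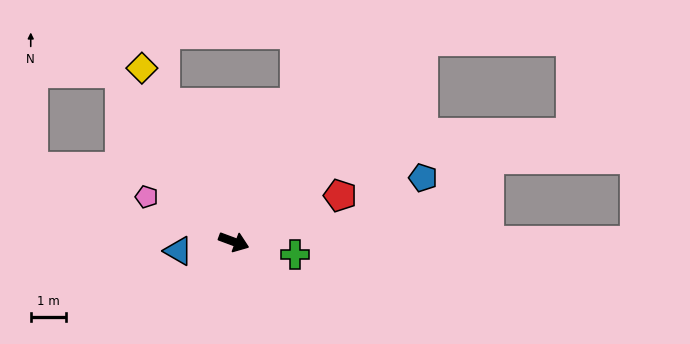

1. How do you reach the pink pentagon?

turn left 173°, forward 2.8 m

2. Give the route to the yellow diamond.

turn left 138°, forward 5.5 m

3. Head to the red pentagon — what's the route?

turn left 44°, forward 3.3 m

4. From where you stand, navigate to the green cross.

turn left 9°, forward 1.8 m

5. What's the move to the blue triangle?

turn right 150°, forward 1.6 m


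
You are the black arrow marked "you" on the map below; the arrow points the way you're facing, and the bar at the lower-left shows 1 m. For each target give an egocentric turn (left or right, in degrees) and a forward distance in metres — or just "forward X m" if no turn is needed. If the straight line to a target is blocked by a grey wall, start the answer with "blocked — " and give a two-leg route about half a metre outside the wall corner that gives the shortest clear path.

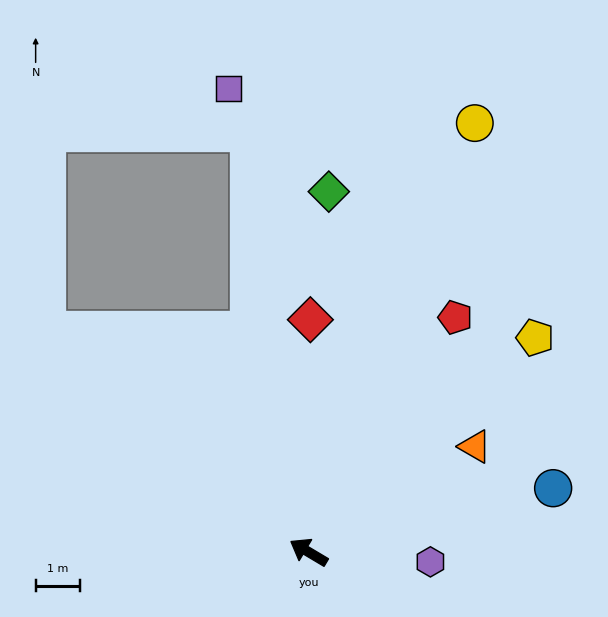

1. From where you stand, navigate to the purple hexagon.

turn right 154°, forward 2.7 m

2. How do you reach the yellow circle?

turn right 80°, forward 10.3 m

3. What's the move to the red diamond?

turn right 60°, forward 5.2 m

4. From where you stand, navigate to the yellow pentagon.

turn right 106°, forward 7.0 m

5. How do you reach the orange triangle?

turn right 117°, forward 4.4 m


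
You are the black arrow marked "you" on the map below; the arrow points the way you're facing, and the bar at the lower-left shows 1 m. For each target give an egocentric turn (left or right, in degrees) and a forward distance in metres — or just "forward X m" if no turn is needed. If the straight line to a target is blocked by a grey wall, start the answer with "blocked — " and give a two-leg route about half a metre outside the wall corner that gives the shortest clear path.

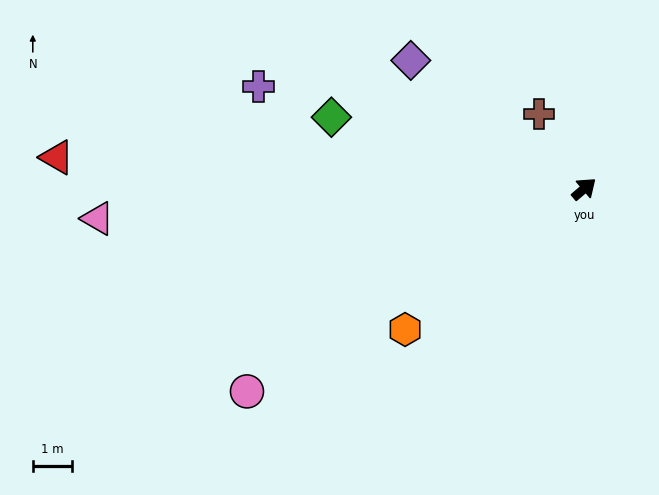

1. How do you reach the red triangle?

turn left 136°, forward 13.5 m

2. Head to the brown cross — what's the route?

turn left 81°, forward 2.2 m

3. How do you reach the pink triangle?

turn left 143°, forward 12.5 m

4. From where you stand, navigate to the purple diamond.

turn left 103°, forward 5.5 m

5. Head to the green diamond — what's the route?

turn left 124°, forward 6.7 m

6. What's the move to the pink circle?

turn left 170°, forward 10.1 m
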